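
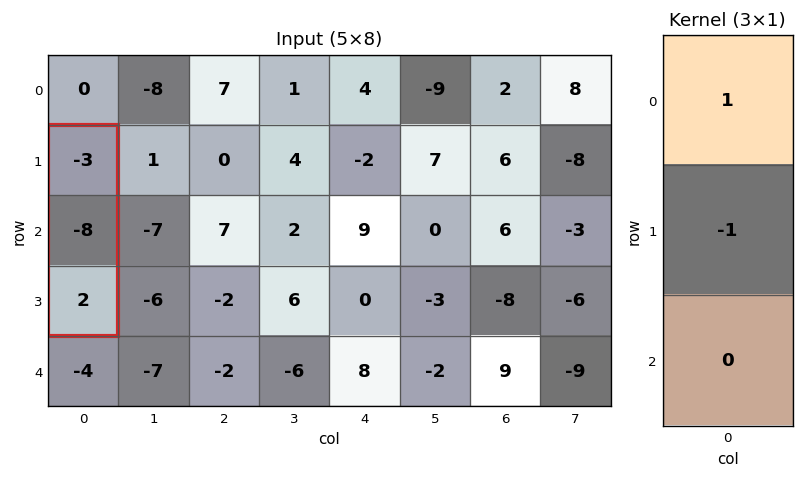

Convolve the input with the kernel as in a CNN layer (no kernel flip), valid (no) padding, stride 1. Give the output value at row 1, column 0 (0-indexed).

5

The receptive field on the input at this output position is [-3 / -8 / 2]. Elementwise product with the kernel and sum: -3·1 + -8·-1.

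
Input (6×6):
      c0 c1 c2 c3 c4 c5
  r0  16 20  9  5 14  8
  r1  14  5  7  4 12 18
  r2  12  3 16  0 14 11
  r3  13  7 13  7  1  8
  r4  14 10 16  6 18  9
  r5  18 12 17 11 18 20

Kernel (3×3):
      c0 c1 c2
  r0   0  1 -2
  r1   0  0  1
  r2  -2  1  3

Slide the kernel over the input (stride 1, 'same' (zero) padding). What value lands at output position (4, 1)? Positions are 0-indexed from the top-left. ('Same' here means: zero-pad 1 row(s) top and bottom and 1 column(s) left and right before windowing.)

24

The receptive field on the zero-padded input at this output position is [13 7 13 / 14 10 16 / 18 12 17]. Elementwise product with the kernel and sum: 7·1 + 13·-2 + 16·1 + 18·-2 + 12·1 + 17·3.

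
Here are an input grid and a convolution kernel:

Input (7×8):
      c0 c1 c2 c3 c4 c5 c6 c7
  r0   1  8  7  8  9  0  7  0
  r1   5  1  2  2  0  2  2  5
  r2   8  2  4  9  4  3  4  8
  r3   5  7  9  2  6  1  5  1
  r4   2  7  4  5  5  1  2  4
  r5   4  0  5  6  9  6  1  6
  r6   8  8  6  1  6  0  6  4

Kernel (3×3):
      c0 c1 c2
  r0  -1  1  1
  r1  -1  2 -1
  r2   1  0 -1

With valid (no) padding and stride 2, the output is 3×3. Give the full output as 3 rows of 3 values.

13 12 0
-4 -3 -3
2 4 0

Output[0,0]: The receptive field on the input at this output position is [1 8 7 / 5 1 2 / 8 2 4]. Elementwise product with the kernel and sum: 1·-1 + 8·1 + 7·1 + 5·-1 + 1·2 + 2·-1 + 8·1 + 4·-1.
Output[0,1]: The receptive field on the input at this output position is [7 8 9 / 2 2 0 / 4 9 4]. Elementwise product with the kernel and sum: 7·-1 + 8·1 + 9·1 + 2·-1 + 2·2 + 0·-1 + 4·1 + 4·-1.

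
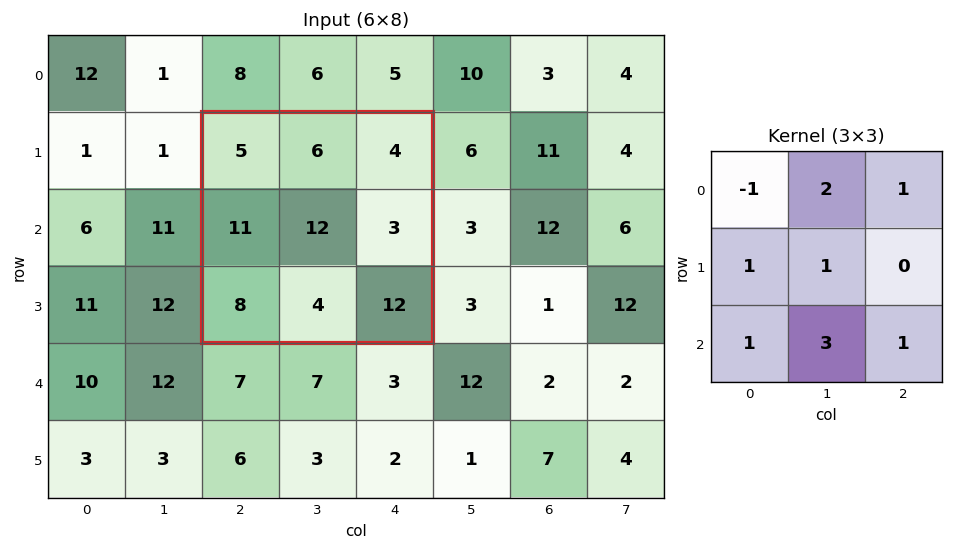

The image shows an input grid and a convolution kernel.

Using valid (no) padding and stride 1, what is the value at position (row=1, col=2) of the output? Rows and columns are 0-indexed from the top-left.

66

The receptive field on the input at this output position is [5 6 4 / 11 12 3 / 8 4 12]. Elementwise product with the kernel and sum: 5·-1 + 6·2 + 4·1 + 11·1 + 12·1 + 8·1 + 4·3 + 12·1.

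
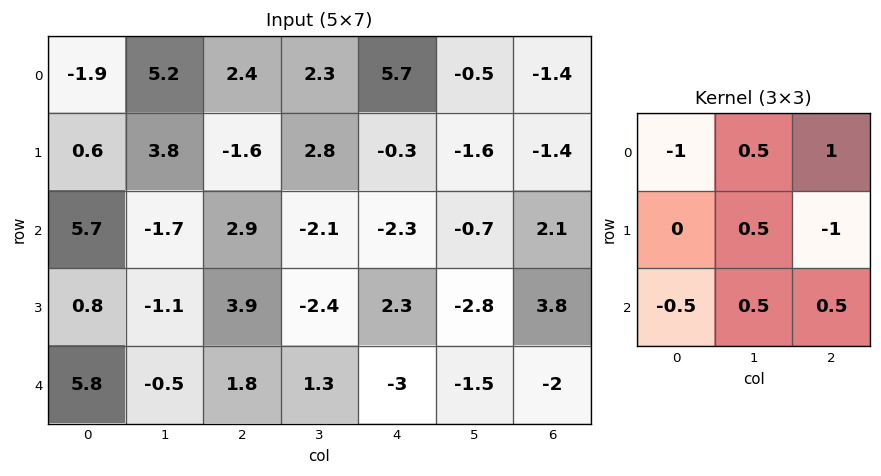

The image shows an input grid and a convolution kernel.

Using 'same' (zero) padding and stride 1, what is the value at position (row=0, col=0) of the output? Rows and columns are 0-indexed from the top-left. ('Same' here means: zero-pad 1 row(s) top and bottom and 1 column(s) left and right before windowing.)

The receptive field on the zero-padded input at this output position is [0 0 0 / 0 -1.9 5.2 / 0 0.6 3.8]. Elementwise product with the kernel and sum: 0·-1 + 0·0.5 + 0·1 + -1.9·0.5 + 5.2·-1 + 0·-0.5 + 0.6·0.5 + 3.8·0.5.

-3.95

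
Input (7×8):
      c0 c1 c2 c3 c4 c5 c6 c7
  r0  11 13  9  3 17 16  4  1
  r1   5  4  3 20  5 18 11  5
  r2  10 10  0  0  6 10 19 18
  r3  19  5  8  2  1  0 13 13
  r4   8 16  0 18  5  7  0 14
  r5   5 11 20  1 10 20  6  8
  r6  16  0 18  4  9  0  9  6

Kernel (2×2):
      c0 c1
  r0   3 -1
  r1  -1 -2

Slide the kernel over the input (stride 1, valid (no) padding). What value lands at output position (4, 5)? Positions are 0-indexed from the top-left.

The receptive field on the input at this output position is [7 0 / 20 6]. Elementwise product with the kernel and sum: 7·3 + 0·-1 + 20·-1 + 6·-2.

-11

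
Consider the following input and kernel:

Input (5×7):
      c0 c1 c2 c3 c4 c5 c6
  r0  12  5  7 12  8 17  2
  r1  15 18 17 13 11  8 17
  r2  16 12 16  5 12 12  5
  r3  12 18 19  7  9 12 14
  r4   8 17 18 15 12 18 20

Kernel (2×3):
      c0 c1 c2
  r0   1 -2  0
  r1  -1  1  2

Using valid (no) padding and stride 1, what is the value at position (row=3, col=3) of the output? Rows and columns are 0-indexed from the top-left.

22

The receptive field on the input at this output position is [7 9 12 / 15 12 18]. Elementwise product with the kernel and sum: 7·1 + 9·-2 + 15·-1 + 12·1 + 18·2.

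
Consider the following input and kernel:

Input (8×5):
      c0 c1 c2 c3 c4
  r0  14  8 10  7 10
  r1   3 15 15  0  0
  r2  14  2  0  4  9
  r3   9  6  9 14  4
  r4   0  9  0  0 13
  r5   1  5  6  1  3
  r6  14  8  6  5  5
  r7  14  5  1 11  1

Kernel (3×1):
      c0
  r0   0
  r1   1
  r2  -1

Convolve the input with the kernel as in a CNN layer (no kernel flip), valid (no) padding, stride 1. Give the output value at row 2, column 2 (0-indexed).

The receptive field on the input at this output position is [0 / 9 / 0]. Elementwise product with the kernel and sum: 9·1 + 0·-1.

9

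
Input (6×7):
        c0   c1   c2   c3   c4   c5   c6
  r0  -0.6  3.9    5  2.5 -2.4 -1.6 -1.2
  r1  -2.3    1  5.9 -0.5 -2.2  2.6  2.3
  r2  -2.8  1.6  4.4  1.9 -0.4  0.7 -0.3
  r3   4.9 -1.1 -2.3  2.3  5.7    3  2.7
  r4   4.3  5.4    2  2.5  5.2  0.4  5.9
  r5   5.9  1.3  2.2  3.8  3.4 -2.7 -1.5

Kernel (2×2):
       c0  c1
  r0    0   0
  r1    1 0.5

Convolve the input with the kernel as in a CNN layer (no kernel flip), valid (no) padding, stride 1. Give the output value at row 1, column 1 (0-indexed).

3.8

The receptive field on the input at this output position is [1 5.9 / 1.6 4.4]. Elementwise product with the kernel and sum: 1.6·1 + 4.4·0.5.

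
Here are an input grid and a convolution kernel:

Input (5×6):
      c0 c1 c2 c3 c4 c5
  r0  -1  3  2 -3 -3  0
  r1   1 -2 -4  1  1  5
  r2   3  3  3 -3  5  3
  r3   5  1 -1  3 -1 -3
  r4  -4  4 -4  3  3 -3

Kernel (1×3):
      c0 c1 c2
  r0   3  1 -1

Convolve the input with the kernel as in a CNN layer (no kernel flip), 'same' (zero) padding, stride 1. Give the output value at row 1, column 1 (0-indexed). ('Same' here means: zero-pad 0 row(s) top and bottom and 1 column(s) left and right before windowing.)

5

The receptive field on the zero-padded input at this output position is [1 -2 -4]. Elementwise product with the kernel and sum: 1·3 + -2·1 + -4·-1.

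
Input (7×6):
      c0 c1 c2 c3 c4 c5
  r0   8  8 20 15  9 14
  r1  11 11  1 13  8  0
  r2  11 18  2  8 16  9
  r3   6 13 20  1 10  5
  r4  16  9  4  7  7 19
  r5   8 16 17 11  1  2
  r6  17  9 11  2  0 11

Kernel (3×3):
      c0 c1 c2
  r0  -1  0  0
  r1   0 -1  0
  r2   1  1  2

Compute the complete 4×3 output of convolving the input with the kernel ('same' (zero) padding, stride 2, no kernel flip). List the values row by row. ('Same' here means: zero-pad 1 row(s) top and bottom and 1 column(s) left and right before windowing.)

Output[0,0]: The receptive field on the zero-padded input at this output position is [0 0 0 / 0 8 8 / 0 11 11]. Elementwise product with the kernel and sum: 0·-1 + 8·-1 + 0·1 + 11·1 + 11·2.

25 18 12
21 22 -8
24 38 8
-17 -27 -11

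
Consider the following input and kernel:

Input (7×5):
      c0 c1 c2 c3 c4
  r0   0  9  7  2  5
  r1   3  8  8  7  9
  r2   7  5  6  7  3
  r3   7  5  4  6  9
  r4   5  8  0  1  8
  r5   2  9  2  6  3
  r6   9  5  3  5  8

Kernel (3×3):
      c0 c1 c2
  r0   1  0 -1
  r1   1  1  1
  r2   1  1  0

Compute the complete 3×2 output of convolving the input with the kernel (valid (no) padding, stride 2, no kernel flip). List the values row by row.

Output[0,0]: The receptive field on the input at this output position is [0 9 7 / 3 8 8 / 7 5 6]. Elementwise product with the kernel and sum: 0·1 + 7·-1 + 3·1 + 8·1 + 8·1 + 7·1 + 5·1.

24 39
30 23
32 11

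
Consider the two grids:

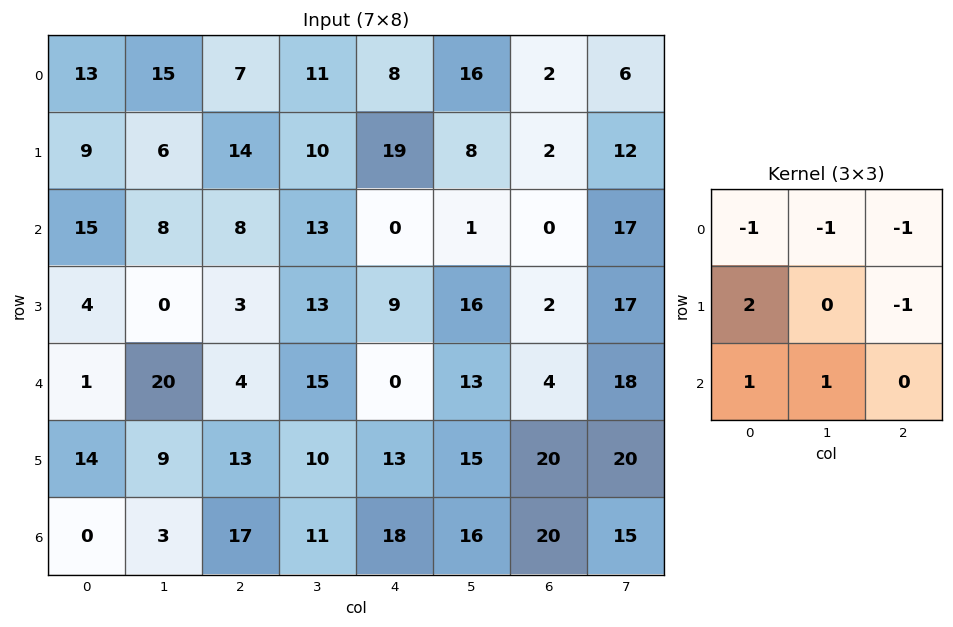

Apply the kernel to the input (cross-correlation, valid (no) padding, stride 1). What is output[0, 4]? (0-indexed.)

The receptive field on the input at this output position is [8 16 2 / 19 8 2 / 0 1 0]. Elementwise product with the kernel and sum: 8·-1 + 16·-1 + 2·-1 + 19·2 + 2·-1 + 0·1 + 1·1.

11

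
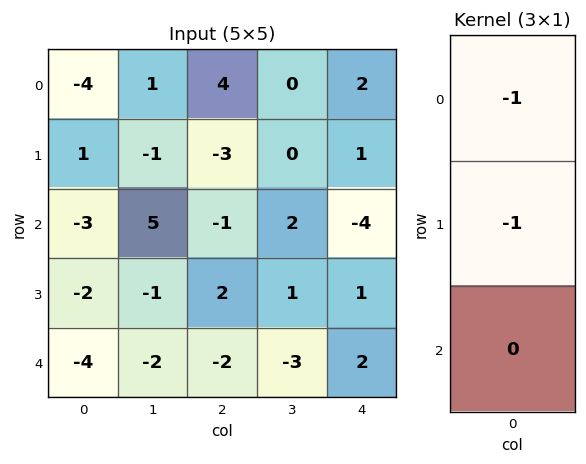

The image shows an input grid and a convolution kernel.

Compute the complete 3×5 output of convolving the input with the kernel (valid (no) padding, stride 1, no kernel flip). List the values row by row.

3 0 -1 0 -3
2 -4 4 -2 3
5 -4 -1 -3 3

Output[0,0]: The receptive field on the input at this output position is [-4 / 1 / -3]. Elementwise product with the kernel and sum: -4·-1 + 1·-1.
Output[0,1]: The receptive field on the input at this output position is [1 / -1 / 5]. Elementwise product with the kernel and sum: 1·-1 + -1·-1.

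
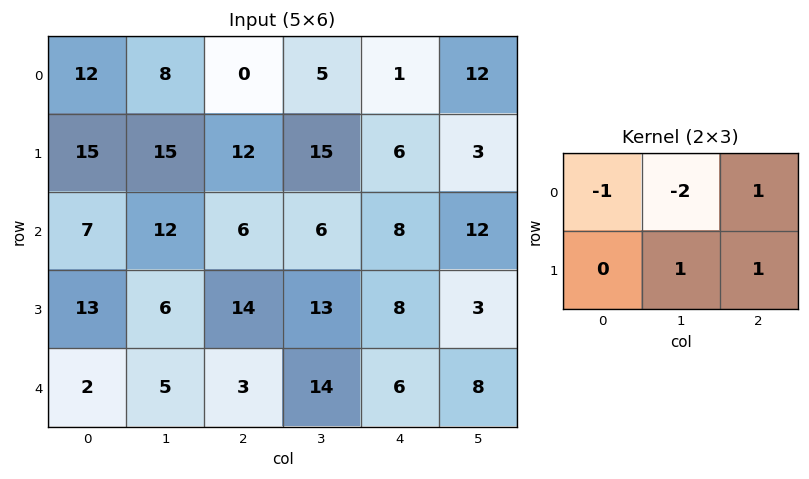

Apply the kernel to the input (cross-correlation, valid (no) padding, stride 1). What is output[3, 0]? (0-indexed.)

-3

The receptive field on the input at this output position is [13 6 14 / 2 5 3]. Elementwise product with the kernel and sum: 13·-1 + 6·-2 + 14·1 + 5·1 + 3·1.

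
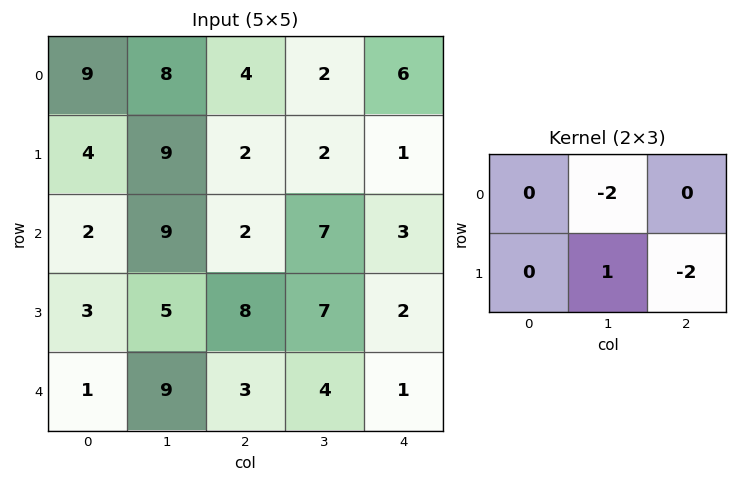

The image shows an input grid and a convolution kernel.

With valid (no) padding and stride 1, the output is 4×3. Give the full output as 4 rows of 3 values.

Output[0,0]: The receptive field on the input at this output position is [9 8 4 / 4 9 2]. Elementwise product with the kernel and sum: 8·-2 + 9·1 + 2·-2.
Output[0,1]: The receptive field on the input at this output position is [8 4 2 / 9 2 2]. Elementwise product with the kernel and sum: 4·-2 + 2·1 + 2·-2.

-11 -10 -4
-13 -16 -3
-29 -10 -11
-7 -21 -12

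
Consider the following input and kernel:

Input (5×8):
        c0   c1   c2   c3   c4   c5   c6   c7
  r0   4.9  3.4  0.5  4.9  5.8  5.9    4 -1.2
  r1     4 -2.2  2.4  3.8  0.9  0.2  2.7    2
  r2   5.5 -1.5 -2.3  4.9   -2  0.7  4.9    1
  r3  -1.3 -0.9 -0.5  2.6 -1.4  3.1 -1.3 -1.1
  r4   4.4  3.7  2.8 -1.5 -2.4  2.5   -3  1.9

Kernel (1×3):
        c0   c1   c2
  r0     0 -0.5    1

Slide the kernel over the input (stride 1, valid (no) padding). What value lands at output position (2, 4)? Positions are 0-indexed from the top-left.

The receptive field on the input at this output position is [-2 0.7 4.9]. Elementwise product with the kernel and sum: 0.7·-0.5 + 4.9·1.

4.55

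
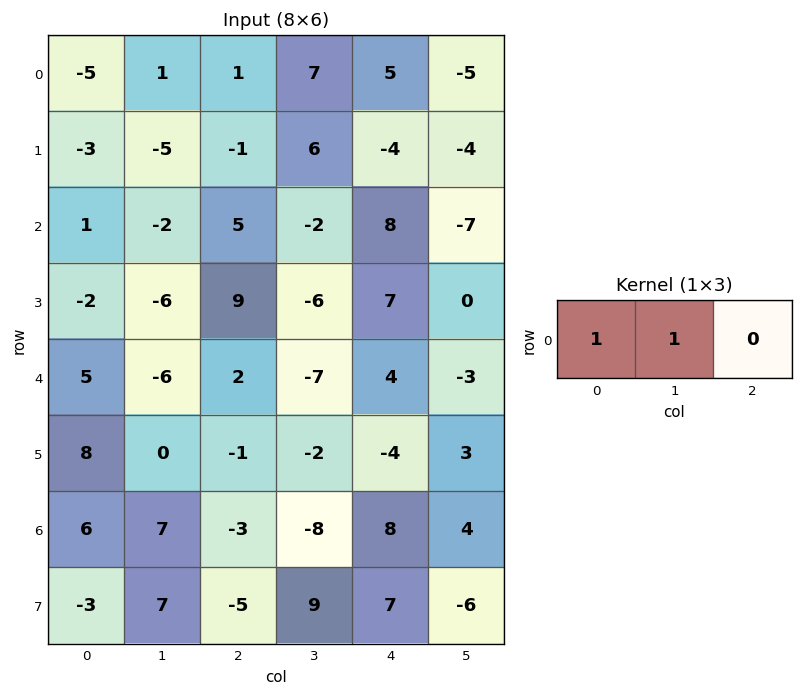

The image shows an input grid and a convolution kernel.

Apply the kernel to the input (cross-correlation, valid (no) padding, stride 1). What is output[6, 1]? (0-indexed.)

4

The receptive field on the input at this output position is [7 -3 -8]. Elementwise product with the kernel and sum: 7·1 + -3·1.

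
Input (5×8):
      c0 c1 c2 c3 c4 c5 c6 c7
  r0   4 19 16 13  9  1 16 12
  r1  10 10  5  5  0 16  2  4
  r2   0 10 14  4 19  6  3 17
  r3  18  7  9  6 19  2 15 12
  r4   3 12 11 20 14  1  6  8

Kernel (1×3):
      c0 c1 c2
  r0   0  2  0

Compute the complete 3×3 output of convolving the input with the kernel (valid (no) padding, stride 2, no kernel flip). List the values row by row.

38 26 2
20 8 12
24 40 2

Output[0,0]: The receptive field on the input at this output position is [4 19 16]. Elementwise product with the kernel and sum: 19·2.
Output[0,1]: The receptive field on the input at this output position is [16 13 9]. Elementwise product with the kernel and sum: 13·2.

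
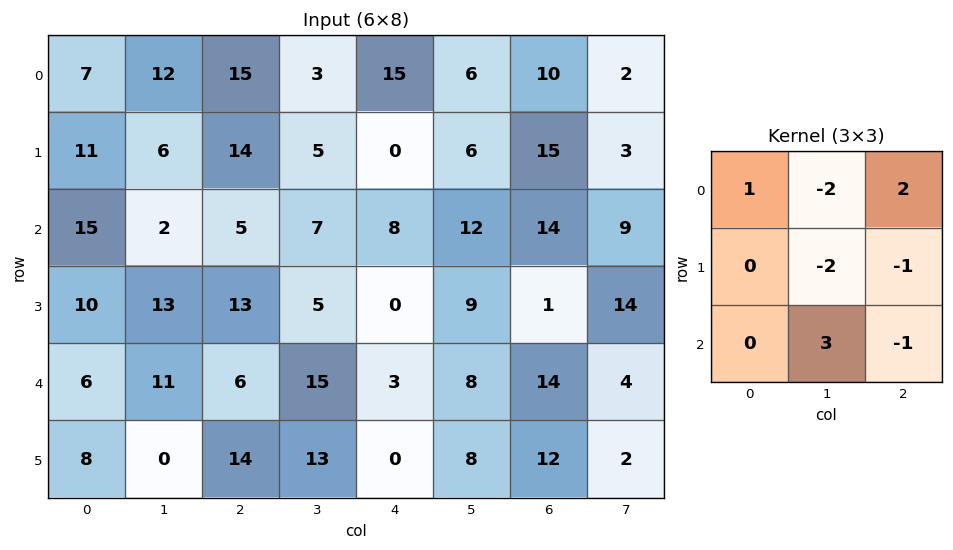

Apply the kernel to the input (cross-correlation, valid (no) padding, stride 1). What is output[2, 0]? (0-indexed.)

The receptive field on the input at this output position is [15 2 5 / 10 13 13 / 6 11 6]. Elementwise product with the kernel and sum: 15·1 + 2·-2 + 5·2 + 13·-2 + 13·-1 + 11·3 + 6·-1.

9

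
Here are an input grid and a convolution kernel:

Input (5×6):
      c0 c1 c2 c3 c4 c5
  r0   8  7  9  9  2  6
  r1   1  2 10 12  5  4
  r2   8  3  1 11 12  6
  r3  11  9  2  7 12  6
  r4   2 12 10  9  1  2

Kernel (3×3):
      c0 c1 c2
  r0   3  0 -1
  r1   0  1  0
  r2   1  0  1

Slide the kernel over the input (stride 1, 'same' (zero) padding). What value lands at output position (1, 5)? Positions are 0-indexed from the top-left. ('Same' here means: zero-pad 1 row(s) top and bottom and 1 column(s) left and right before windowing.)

22

The receptive field on the zero-padded input at this output position is [2 6 0 / 5 4 0 / 12 6 0]. Elementwise product with the kernel and sum: 2·3 + 0·-1 + 4·1 + 12·1 + 0·1.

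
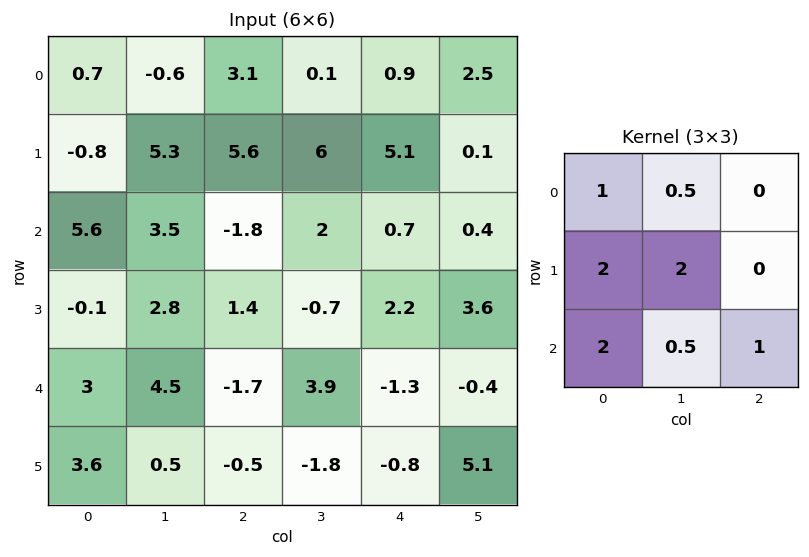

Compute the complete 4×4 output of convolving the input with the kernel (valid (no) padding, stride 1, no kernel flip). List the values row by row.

Output[0,0]: The receptive field on the input at this output position is [0.7 -0.6 3.1 / -0.8 5.3 5.6 / 5.6 3.5 -1.8]. Elementwise product with the kernel and sum: 0.7·1 + -0.6·0.5 + -0.8·2 + 5.3·2 + 5.6·2 + 3.5·0.5 + -1.8·1.
Output[0,1]: The receptive field on the input at this output position is [-0.6 3.1 0.1 / 5.3 5.6 6 / 3.5 -1.8 2]. Elementwise product with the kernel and sum: -0.6·1 + 3.1·0.5 + 5.3·2 + 5.6·2 + 3.5·2 + -1.8·0.5 + 2·1.

20.55 30.85 24.45 27.5
22.65 17.1 13.65 17.25
19.3 23.05 -2.15 12.1
23.25 8.05 2.75 6.7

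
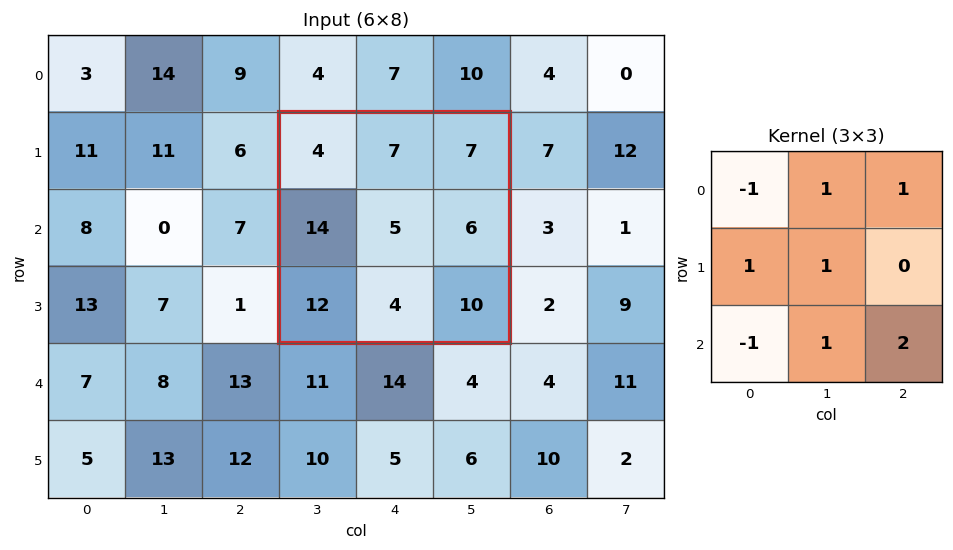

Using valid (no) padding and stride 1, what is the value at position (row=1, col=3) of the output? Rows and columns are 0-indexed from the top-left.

The receptive field on the input at this output position is [4 7 7 / 14 5 6 / 12 4 10]. Elementwise product with the kernel and sum: 4·-1 + 7·1 + 7·1 + 14·1 + 5·1 + 12·-1 + 4·1 + 10·2.

41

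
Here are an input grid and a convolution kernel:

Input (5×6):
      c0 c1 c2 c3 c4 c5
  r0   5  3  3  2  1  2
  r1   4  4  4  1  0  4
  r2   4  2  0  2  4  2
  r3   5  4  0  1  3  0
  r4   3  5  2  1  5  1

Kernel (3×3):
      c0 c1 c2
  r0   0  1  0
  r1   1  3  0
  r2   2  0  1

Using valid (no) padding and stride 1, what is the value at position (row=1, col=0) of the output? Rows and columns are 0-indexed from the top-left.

24

The receptive field on the input at this output position is [4 4 4 / 4 2 0 / 5 4 0]. Elementwise product with the kernel and sum: 4·1 + 4·1 + 2·3 + 5·2 + 0·1.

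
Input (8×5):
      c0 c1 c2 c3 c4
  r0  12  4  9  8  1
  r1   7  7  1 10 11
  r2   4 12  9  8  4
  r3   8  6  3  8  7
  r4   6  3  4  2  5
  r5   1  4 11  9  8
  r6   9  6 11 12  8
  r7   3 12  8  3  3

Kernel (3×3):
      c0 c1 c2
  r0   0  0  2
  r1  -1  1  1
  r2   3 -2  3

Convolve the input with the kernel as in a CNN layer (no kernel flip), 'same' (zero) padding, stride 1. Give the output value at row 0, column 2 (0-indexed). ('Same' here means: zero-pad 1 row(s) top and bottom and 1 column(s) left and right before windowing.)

The receptive field on the zero-padded input at this output position is [0 0 0 / 4 9 8 / 7 1 10]. Elementwise product with the kernel and sum: 0·2 + 4·-1 + 9·1 + 8·1 + 7·3 + 1·-2 + 10·3.

62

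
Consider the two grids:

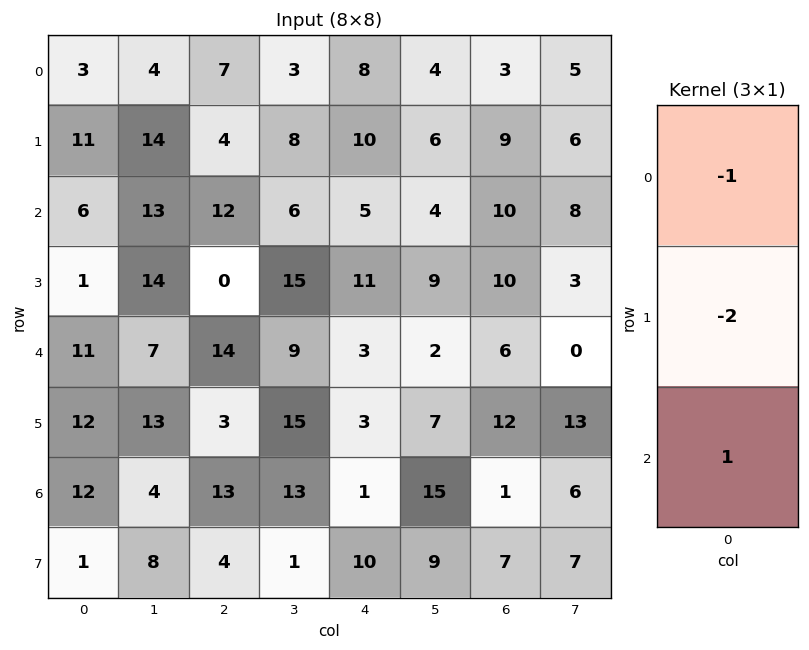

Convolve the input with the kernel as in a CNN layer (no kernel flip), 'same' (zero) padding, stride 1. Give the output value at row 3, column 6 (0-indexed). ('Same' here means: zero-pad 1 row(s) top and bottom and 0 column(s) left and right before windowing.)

The receptive field on the zero-padded input at this output position is [10 / 10 / 6]. Elementwise product with the kernel and sum: 10·-1 + 10·-2 + 6·1.

-24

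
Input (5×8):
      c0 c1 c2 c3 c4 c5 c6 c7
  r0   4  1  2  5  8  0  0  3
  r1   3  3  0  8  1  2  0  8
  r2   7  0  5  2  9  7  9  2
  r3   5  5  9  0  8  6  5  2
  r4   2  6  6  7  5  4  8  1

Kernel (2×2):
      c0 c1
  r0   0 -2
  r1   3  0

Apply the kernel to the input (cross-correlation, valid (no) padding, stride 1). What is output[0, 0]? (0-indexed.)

7

The receptive field on the input at this output position is [4 1 / 3 3]. Elementwise product with the kernel and sum: 1·-2 + 3·3.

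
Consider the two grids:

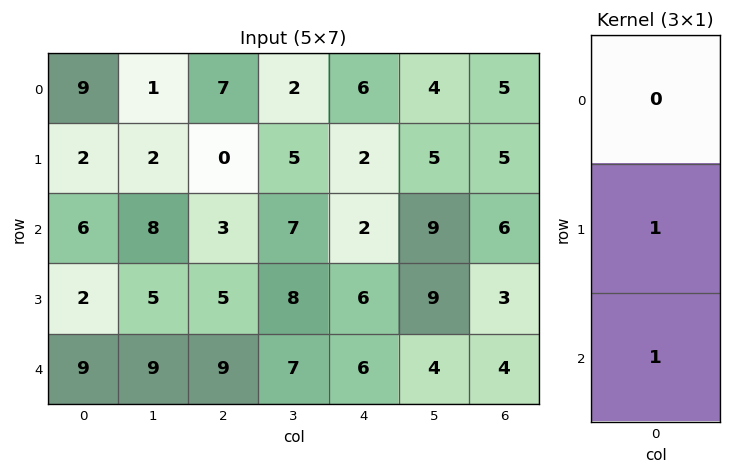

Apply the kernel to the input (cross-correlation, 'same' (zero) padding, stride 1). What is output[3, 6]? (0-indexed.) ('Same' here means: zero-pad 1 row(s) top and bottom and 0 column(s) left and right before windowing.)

7

The receptive field on the zero-padded input at this output position is [6 / 3 / 4]. Elementwise product with the kernel and sum: 3·1 + 4·1.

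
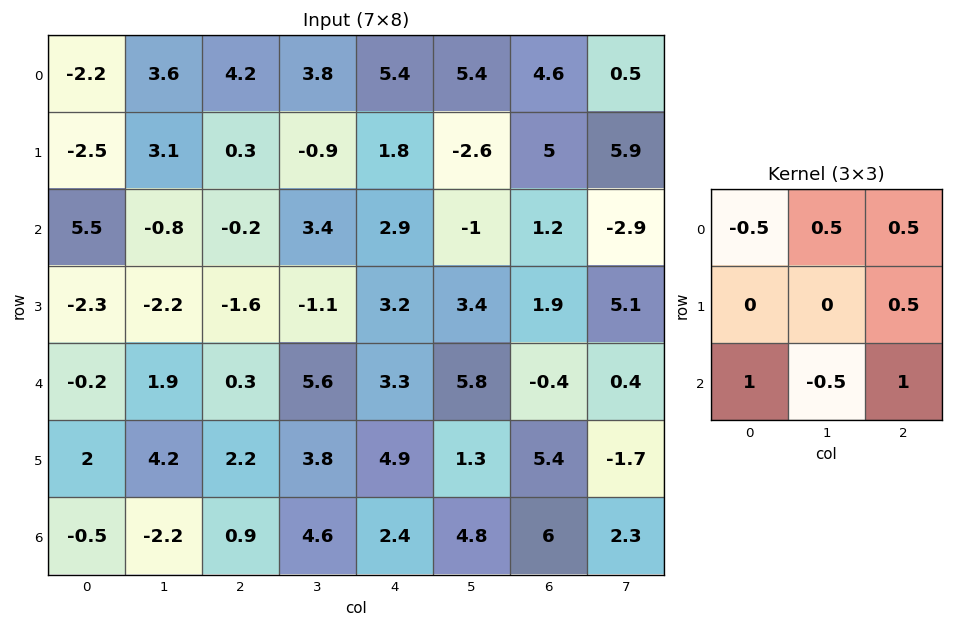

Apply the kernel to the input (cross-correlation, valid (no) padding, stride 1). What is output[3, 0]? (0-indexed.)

The receptive field on the input at this output position is [-2.3 -2.2 -1.6 / -0.2 1.9 0.3 / 2 4.2 2.2]. Elementwise product with the kernel and sum: -2.3·-0.5 + -2.2·0.5 + -1.6·0.5 + 0.3·0.5 + 2·1 + 4.2·-0.5 + 2.2·1.

1.5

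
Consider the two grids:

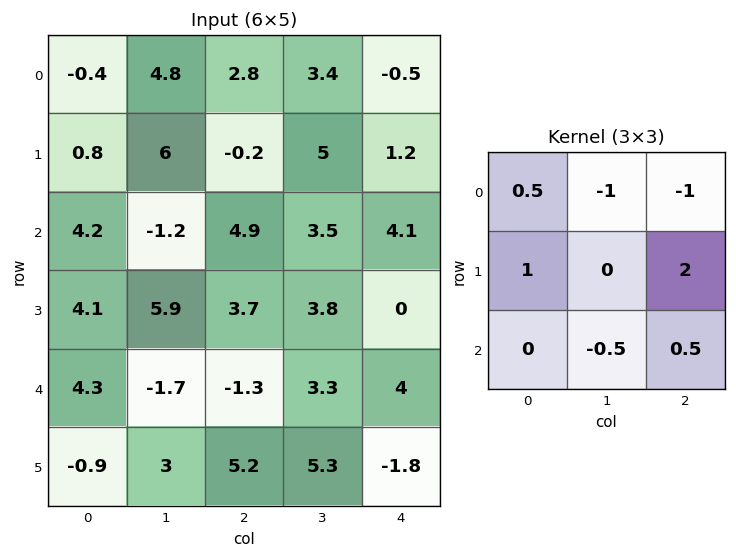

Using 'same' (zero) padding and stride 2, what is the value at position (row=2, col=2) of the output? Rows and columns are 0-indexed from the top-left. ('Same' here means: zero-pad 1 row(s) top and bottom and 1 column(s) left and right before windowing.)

6.1

The receptive field on the zero-padded input at this output position is [3.8 0 0 / 3.3 4 0 / 5.3 -1.8 0]. Elementwise product with the kernel and sum: 3.8·0.5 + 0·-1 + 0·-1 + 3.3·1 + 0·2 + -1.8·-0.5 + 0·0.5.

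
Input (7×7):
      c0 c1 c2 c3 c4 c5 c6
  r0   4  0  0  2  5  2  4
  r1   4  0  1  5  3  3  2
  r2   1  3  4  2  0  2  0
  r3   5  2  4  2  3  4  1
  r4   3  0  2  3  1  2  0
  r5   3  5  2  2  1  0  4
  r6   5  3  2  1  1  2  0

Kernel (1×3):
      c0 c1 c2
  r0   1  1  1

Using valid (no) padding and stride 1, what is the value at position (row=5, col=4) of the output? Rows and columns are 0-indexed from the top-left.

The receptive field on the input at this output position is [1 0 4]. Elementwise product with the kernel and sum: 1·1 + 0·1 + 4·1.

5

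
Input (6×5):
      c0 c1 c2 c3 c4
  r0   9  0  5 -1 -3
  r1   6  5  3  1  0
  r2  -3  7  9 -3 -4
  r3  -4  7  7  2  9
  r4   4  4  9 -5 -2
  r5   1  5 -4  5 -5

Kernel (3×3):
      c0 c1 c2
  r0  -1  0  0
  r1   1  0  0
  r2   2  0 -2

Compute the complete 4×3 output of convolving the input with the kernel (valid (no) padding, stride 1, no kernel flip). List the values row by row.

Output[0,0]: The receptive field on the input at this output position is [9 0 5 / 6 5 3 / -3 7 9]. Elementwise product with the kernel and sum: 9·-1 + 6·1 + -3·2 + 9·-2.
Output[0,1]: The receptive field on the input at this output position is [0 5 -1 / 5 3 1 / 7 9 -3]. Elementwise product with the kernel and sum: 0·-1 + 5·1 + 7·2 + -3·-2.

-27 25 24
-31 12 2
-11 18 20
18 -3 4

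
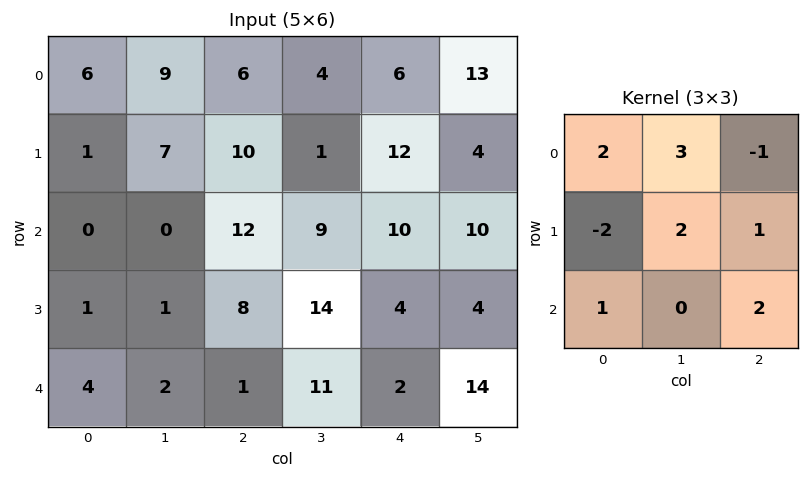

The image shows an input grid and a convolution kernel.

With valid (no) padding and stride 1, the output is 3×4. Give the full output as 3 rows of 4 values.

Output[0,0]: The receptive field on the input at this output position is [6 9 6 / 1 7 10 / 0 0 12]. Elementwise product with the kernel and sum: 6·2 + 9·3 + 6·-1 + 1·-2 + 7·2 + 10·1 + 0·1 + 12·2.

79 57 44 68
42 105 31 68
2 79 62 61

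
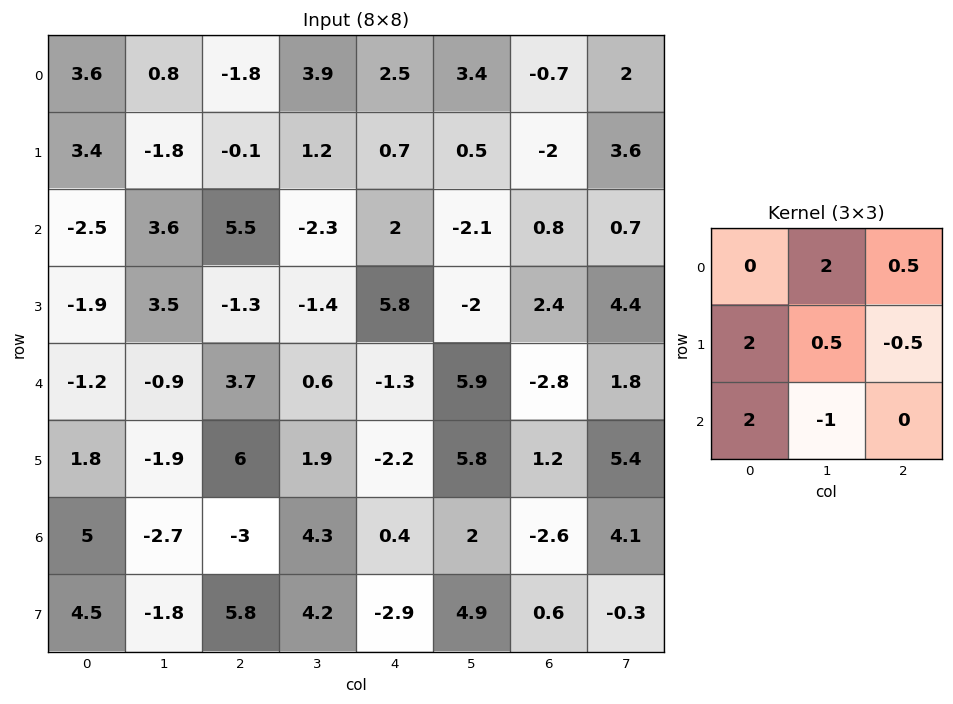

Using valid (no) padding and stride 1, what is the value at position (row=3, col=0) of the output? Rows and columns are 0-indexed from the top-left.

7.15

The receptive field on the input at this output position is [-1.9 3.5 -1.3 / -1.2 -0.9 3.7 / 1.8 -1.9 6]. Elementwise product with the kernel and sum: 3.5·2 + -1.3·0.5 + -1.2·2 + -0.9·0.5 + 3.7·-0.5 + 1.8·2 + -1.9·-1.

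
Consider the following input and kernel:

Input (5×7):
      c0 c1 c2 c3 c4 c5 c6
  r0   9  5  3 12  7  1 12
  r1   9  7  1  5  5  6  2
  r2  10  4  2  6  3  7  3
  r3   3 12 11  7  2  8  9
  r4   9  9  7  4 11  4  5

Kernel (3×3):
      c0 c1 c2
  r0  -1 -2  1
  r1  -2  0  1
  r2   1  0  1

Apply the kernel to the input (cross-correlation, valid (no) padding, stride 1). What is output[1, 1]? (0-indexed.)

13

The receptive field on the input at this output position is [7 1 5 / 4 2 6 / 12 11 7]. Elementwise product with the kernel and sum: 7·-1 + 1·-2 + 5·1 + 4·-2 + 6·1 + 12·1 + 7·1.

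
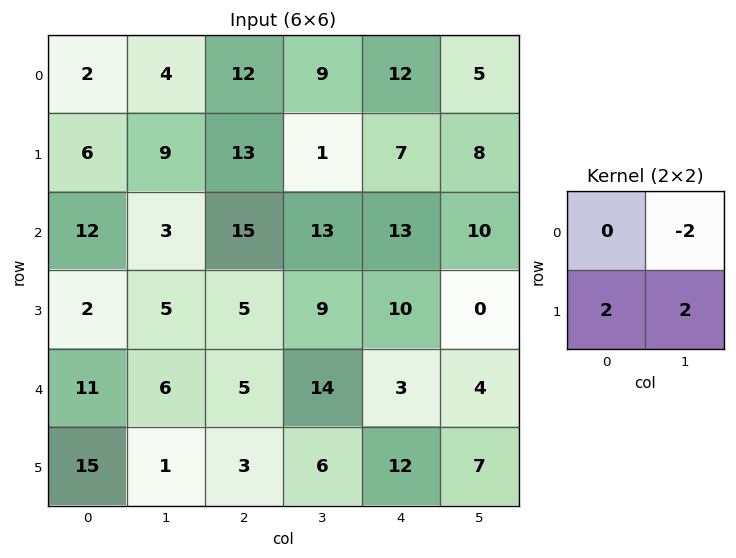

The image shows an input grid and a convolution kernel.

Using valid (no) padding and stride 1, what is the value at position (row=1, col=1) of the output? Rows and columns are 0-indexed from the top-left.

The receptive field on the input at this output position is [9 13 / 3 15]. Elementwise product with the kernel and sum: 13·-2 + 3·2 + 15·2.

10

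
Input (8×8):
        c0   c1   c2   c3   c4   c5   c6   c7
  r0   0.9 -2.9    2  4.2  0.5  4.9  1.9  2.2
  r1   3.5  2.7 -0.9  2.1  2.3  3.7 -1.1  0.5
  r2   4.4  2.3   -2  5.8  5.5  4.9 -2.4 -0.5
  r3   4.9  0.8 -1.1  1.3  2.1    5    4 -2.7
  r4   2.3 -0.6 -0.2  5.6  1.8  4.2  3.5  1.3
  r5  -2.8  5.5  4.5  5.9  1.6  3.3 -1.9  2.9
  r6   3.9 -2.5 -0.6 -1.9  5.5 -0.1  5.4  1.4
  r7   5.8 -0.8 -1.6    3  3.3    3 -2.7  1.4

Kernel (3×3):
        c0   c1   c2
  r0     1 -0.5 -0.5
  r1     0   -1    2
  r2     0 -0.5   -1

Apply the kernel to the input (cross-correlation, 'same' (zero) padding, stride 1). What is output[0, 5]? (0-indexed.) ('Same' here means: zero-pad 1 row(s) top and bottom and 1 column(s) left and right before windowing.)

-1.85

The receptive field on the zero-padded input at this output position is [0 0 0 / 0.5 4.9 1.9 / 2.3 3.7 -1.1]. Elementwise product with the kernel and sum: 0·1 + 0·-0.5 + 0·-0.5 + 4.9·-1 + 1.9·2 + 3.7·-0.5 + -1.1·-1.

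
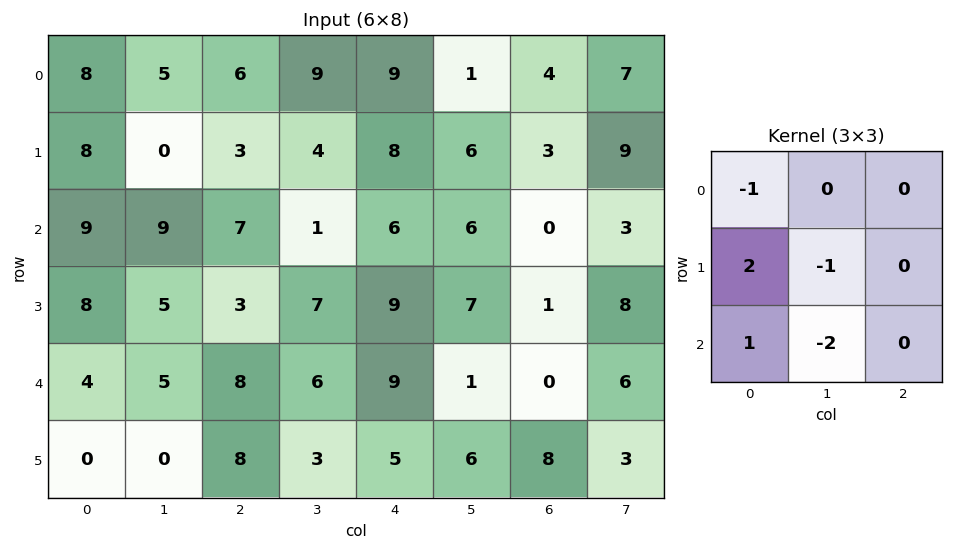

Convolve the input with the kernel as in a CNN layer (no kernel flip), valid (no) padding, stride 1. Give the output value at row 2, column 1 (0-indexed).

The receptive field on the input at this output position is [9 7 1 / 5 3 7 / 5 8 6]. Elementwise product with the kernel and sum: 9·-1 + 5·2 + 3·-1 + 5·1 + 8·-2.

-13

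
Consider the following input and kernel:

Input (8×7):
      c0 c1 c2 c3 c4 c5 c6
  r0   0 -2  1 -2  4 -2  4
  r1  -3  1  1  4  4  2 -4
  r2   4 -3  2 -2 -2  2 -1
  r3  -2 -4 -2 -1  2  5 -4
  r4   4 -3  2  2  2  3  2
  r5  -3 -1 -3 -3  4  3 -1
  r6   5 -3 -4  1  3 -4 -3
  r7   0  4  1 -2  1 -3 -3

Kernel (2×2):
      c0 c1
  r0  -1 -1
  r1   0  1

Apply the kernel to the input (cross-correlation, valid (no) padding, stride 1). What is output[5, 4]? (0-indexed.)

-11

The receptive field on the input at this output position is [4 3 / 3 -4]. Elementwise product with the kernel and sum: 4·-1 + 3·-1 + -4·1.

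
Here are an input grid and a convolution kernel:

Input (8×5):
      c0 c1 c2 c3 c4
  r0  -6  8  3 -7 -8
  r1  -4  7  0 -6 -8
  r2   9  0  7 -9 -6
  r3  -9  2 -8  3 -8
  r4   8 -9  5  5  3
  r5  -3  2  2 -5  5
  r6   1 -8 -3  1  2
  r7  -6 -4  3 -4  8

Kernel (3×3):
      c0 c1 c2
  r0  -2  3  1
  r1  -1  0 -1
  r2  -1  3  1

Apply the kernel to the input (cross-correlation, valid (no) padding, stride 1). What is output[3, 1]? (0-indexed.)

-22

The receptive field on the input at this output position is [2 -8 3 / -9 5 5 / 2 2 -5]. Elementwise product with the kernel and sum: 2·-2 + -8·3 + 3·1 + -9·-1 + 5·-1 + 2·-1 + 2·3 + -5·1.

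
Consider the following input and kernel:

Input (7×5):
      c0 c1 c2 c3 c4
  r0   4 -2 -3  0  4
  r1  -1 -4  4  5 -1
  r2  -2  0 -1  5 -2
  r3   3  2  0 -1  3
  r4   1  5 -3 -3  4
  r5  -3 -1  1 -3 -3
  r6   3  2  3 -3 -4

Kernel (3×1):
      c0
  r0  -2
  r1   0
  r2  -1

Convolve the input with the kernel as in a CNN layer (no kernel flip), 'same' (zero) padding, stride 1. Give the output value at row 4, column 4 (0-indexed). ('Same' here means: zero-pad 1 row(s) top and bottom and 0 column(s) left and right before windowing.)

-3

The receptive field on the zero-padded input at this output position is [3 / 4 / -3]. Elementwise product with the kernel and sum: 3·-2 + -3·-1.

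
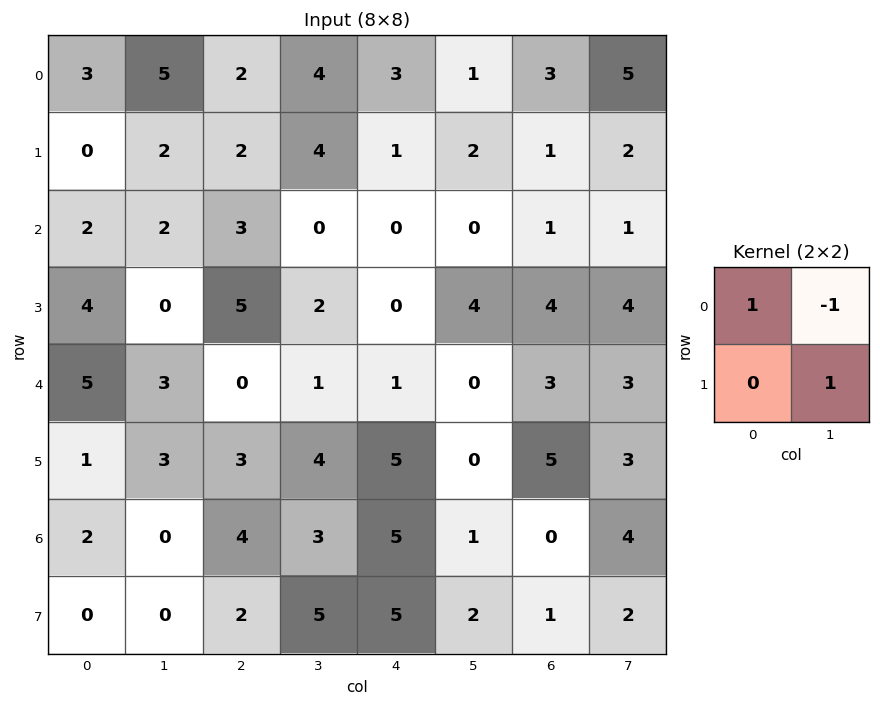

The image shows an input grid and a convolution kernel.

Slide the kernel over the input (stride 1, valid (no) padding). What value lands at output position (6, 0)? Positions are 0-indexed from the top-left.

The receptive field on the input at this output position is [2 0 / 0 0]. Elementwise product with the kernel and sum: 2·1 + 0·-1 + 0·1.

2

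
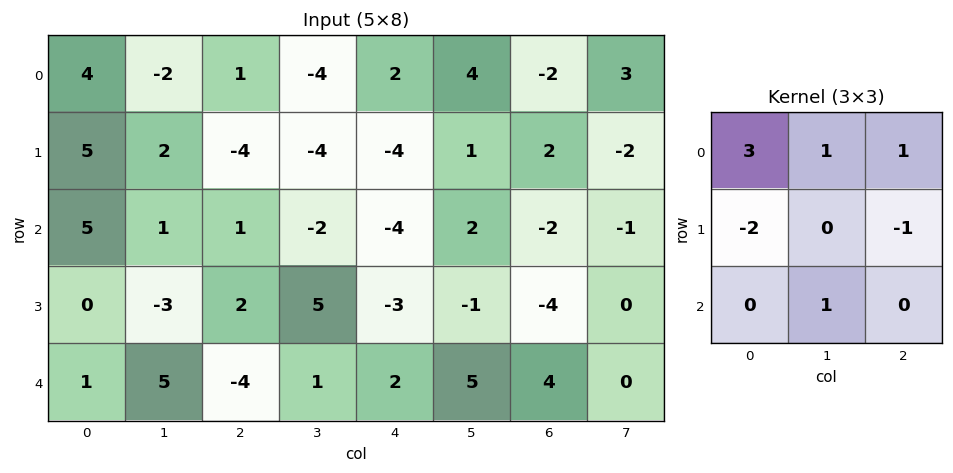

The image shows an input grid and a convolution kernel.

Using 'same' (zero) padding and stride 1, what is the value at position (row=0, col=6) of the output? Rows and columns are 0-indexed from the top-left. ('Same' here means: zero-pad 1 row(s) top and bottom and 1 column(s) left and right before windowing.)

The receptive field on the zero-padded input at this output position is [0 0 0 / 4 -2 3 / 1 2 -2]. Elementwise product with the kernel and sum: 0·3 + 0·1 + 0·1 + 4·-2 + 3·-1 + 2·1.

-9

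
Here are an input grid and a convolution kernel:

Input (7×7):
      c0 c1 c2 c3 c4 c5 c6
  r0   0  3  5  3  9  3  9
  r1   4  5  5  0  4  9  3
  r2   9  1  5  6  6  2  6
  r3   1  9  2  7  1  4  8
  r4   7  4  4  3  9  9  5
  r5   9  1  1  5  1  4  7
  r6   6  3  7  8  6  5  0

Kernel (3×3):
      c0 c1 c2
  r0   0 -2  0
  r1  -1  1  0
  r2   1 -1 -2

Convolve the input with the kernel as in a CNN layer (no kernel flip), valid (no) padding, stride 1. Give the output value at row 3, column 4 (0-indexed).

-25

The receptive field on the input at this output position is [1 4 8 / 9 9 5 / 1 4 7]. Elementwise product with the kernel and sum: 4·-2 + 9·-1 + 9·1 + 1·1 + 4·-1 + 7·-2.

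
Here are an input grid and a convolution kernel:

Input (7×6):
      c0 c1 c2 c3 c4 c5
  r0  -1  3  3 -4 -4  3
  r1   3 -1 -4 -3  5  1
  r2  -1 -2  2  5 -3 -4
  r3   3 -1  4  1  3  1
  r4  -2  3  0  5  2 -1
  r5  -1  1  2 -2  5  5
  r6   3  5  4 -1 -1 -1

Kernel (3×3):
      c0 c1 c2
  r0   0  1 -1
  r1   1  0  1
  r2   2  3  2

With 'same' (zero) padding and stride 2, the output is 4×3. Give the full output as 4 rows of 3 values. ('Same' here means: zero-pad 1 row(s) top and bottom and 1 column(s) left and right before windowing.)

10 -21 10
9 14 18
6 15 27
3 8 -2

Output[0,0]: The receptive field on the zero-padded input at this output position is [0 0 0 / 0 -1 3 / 0 3 -1]. Elementwise product with the kernel and sum: 0·1 + 0·-1 + 0·1 + 3·1 + 0·2 + 3·3 + -1·2.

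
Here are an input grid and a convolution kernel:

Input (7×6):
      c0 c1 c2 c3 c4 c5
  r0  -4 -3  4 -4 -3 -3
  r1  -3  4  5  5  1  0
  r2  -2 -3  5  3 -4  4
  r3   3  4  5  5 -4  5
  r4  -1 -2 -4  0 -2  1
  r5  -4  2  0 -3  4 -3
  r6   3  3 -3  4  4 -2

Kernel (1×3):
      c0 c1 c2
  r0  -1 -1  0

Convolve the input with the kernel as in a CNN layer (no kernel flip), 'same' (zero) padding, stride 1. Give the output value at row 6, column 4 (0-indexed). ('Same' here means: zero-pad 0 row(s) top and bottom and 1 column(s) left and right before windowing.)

The receptive field on the zero-padded input at this output position is [4 4 -2]. Elementwise product with the kernel and sum: 4·-1 + 4·-1.

-8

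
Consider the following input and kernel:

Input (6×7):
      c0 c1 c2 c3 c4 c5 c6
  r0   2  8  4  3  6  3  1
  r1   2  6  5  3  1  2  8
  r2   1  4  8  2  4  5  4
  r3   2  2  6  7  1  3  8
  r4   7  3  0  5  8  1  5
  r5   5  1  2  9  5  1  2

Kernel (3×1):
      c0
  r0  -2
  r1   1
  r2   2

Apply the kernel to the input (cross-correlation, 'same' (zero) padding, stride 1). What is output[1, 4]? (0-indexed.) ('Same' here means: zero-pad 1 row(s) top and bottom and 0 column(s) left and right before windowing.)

-3

The receptive field on the zero-padded input at this output position is [6 / 1 / 4]. Elementwise product with the kernel and sum: 6·-2 + 1·1 + 4·2.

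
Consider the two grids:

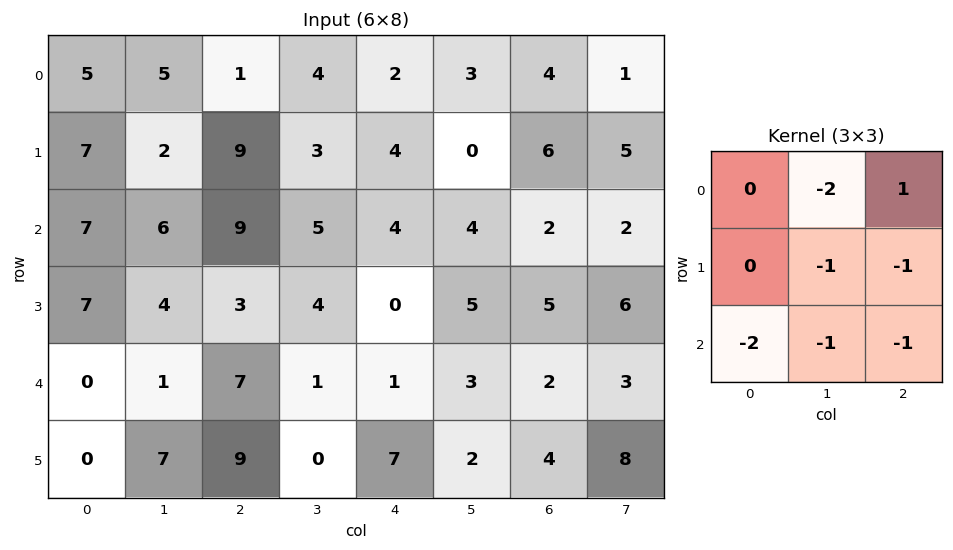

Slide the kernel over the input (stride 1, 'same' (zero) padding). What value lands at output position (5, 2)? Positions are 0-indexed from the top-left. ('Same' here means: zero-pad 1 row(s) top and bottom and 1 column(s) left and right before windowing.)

-22

The receptive field on the zero-padded input at this output position is [1 7 1 / 7 9 0 / 0 0 0]. Elementwise product with the kernel and sum: 7·-2 + 1·1 + 9·-1 + 0·-1 + 0·-2 + 0·-1 + 0·-1.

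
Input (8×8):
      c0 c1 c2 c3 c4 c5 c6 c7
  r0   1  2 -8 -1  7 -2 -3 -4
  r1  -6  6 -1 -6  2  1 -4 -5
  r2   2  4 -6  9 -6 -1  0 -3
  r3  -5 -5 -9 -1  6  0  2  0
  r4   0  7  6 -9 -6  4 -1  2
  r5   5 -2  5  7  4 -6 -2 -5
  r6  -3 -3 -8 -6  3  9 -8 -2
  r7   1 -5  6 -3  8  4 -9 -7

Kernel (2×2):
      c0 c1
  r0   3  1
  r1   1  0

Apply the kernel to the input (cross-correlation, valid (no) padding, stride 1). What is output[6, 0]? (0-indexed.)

The receptive field on the input at this output position is [-3 -3 / 1 -5]. Elementwise product with the kernel and sum: -3·3 + -3·1 + 1·1.

-11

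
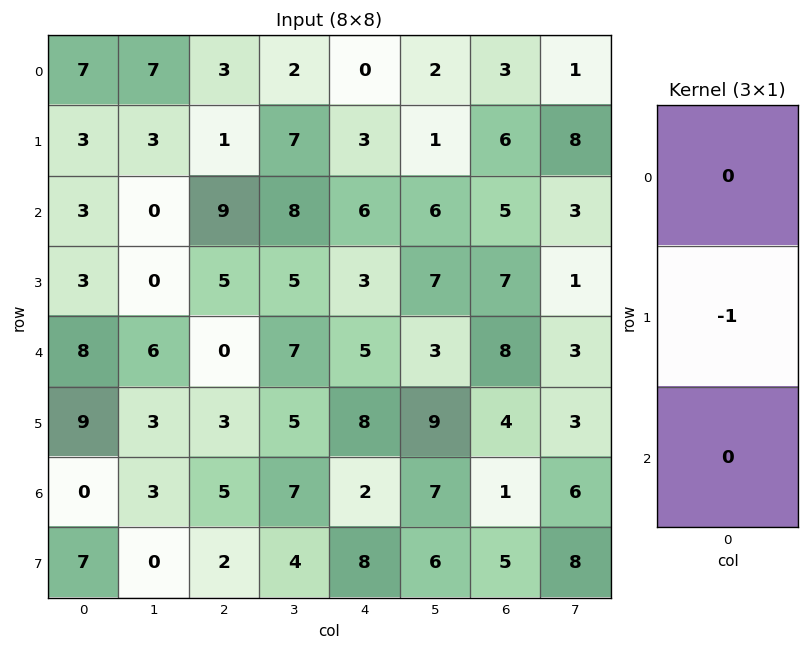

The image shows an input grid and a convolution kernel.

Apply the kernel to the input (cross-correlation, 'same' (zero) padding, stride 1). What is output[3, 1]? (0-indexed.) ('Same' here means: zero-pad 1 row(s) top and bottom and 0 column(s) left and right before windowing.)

The receptive field on the zero-padded input at this output position is [0 / 0 / 6]. Elementwise product with the kernel and sum: 0·-1.

0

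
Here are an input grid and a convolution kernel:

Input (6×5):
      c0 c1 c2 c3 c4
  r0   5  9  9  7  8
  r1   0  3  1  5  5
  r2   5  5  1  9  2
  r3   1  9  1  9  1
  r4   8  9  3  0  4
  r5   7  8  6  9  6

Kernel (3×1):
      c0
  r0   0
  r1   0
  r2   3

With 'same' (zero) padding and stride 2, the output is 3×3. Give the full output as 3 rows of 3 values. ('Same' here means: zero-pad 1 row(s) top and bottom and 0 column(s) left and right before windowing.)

Output[0,0]: The receptive field on the zero-padded input at this output position is [0 / 5 / 0]. Elementwise product with the kernel and sum: 0·3.

0 3 15
3 3 3
21 18 18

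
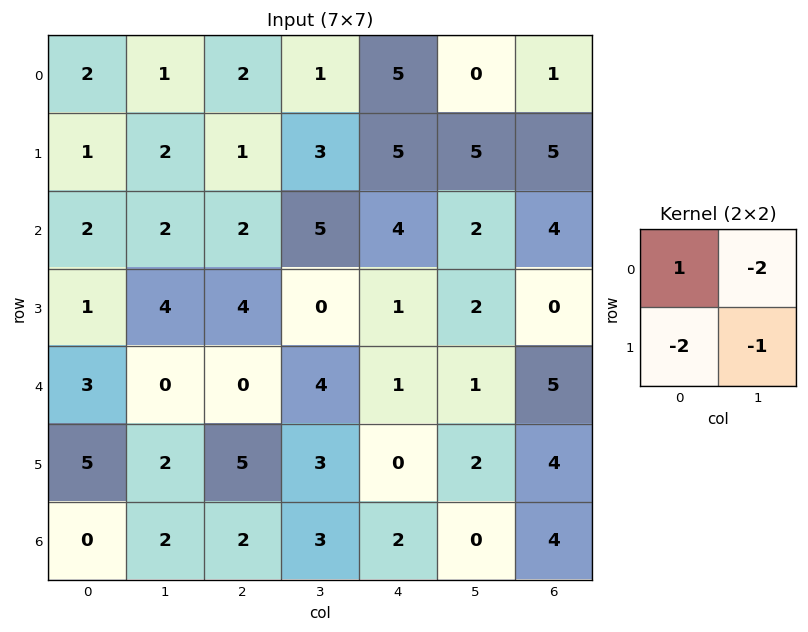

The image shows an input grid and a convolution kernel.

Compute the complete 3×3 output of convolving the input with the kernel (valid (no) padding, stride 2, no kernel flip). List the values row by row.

-4 -5 -10
-8 -16 -4
-9 -21 -3

Output[0,0]: The receptive field on the input at this output position is [2 1 / 1 2]. Elementwise product with the kernel and sum: 2·1 + 1·-2 + 1·-2 + 2·-1.
Output[0,1]: The receptive field on the input at this output position is [2 1 / 1 3]. Elementwise product with the kernel and sum: 2·1 + 1·-2 + 1·-2 + 3·-1.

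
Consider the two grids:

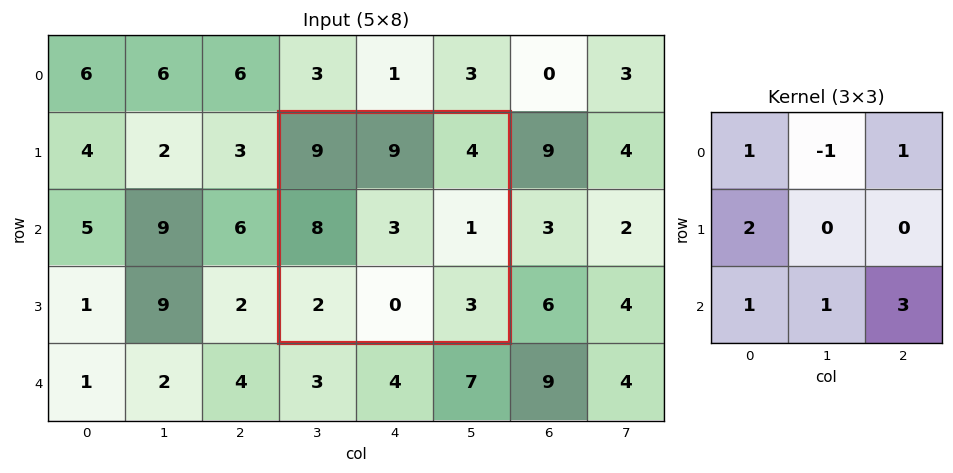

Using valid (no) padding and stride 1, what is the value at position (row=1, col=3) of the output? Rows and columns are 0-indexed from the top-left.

The receptive field on the input at this output position is [9 9 4 / 8 3 1 / 2 0 3]. Elementwise product with the kernel and sum: 9·1 + 9·-1 + 4·1 + 8·2 + 2·1 + 0·1 + 3·3.

31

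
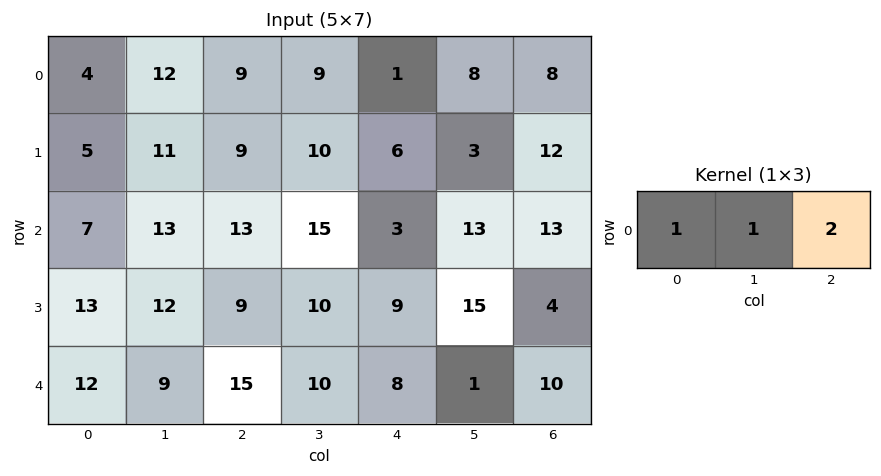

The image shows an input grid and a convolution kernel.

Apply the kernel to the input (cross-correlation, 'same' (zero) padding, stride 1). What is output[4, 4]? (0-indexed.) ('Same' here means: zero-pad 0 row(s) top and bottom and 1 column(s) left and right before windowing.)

20

The receptive field on the zero-padded input at this output position is [10 8 1]. Elementwise product with the kernel and sum: 10·1 + 8·1 + 1·2.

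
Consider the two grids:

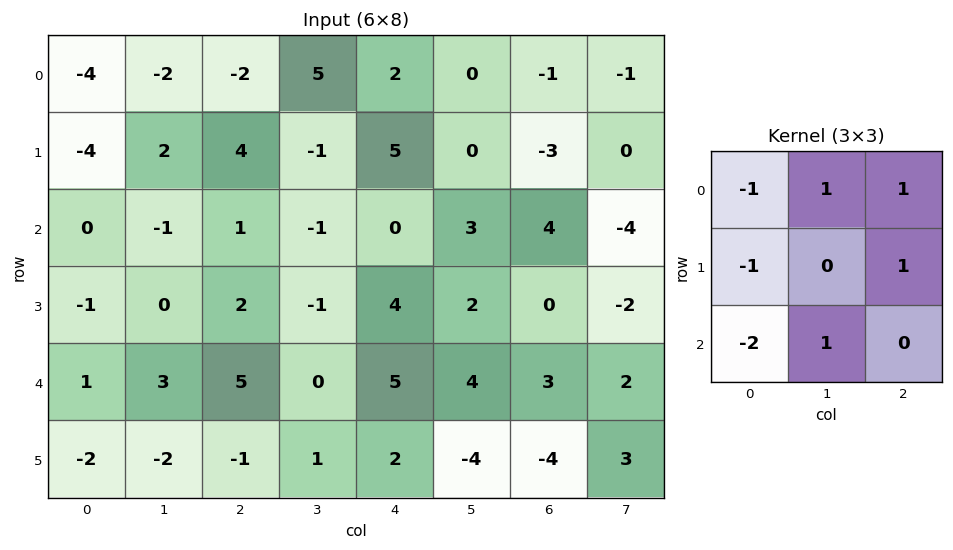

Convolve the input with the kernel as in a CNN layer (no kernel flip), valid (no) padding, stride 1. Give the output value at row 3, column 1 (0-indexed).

1

The receptive field on the input at this output position is [0 2 -1 / 3 5 0 / -2 -1 1]. Elementwise product with the kernel and sum: 0·-1 + 2·1 + -1·1 + 3·-1 + 0·1 + -2·-2 + -1·1.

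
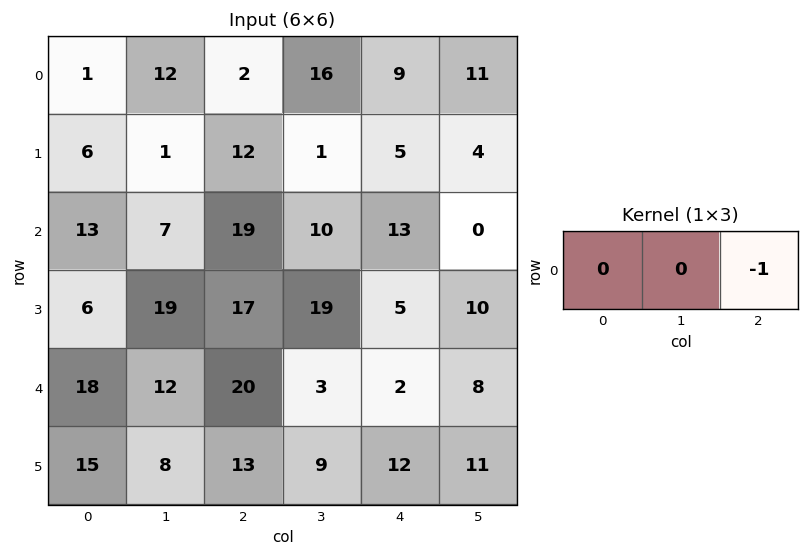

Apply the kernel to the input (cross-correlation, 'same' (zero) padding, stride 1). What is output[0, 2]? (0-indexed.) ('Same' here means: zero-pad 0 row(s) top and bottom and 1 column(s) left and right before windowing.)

The receptive field on the zero-padded input at this output position is [12 2 16]. Elementwise product with the kernel and sum: 16·-1.

-16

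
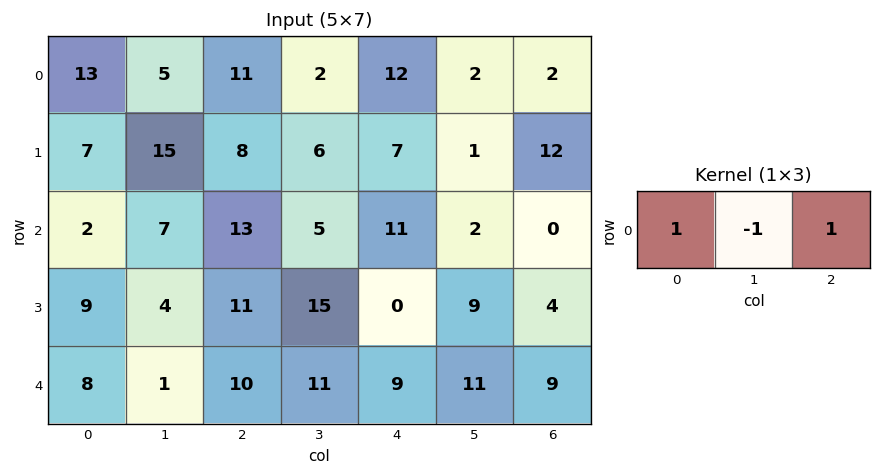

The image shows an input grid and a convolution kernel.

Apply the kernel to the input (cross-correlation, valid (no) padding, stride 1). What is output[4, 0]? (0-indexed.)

The receptive field on the input at this output position is [8 1 10]. Elementwise product with the kernel and sum: 8·1 + 1·-1 + 10·1.

17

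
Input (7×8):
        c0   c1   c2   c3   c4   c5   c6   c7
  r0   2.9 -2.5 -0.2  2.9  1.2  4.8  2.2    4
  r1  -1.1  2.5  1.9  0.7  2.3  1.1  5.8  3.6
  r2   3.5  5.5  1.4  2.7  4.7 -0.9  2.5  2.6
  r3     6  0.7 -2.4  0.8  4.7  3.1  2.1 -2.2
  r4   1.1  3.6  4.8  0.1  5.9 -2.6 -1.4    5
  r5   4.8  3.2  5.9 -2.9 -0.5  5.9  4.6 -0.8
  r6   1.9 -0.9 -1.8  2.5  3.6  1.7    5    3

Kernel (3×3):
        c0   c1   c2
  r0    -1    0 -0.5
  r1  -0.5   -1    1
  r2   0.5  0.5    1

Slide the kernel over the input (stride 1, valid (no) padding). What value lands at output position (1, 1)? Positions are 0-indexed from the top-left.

The receptive field on the input at this output position is [2.5 1.9 0.7 / 5.5 1.4 2.7 / 0.7 -2.4 0.8]. Elementwise product with the kernel and sum: 2.5·-1 + 0.7·-0.5 + 5.5·-0.5 + 1.4·-1 + 2.7·1 + 0.7·0.5 + -2.4·0.5 + 0.8·1.

-4.35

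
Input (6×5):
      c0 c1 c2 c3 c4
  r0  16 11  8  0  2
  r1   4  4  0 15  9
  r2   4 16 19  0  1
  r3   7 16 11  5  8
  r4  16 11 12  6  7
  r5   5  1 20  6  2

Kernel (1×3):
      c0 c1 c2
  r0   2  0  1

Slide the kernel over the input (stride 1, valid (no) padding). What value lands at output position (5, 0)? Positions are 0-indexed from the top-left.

The receptive field on the input at this output position is [5 1 20]. Elementwise product with the kernel and sum: 5·2 + 20·1.

30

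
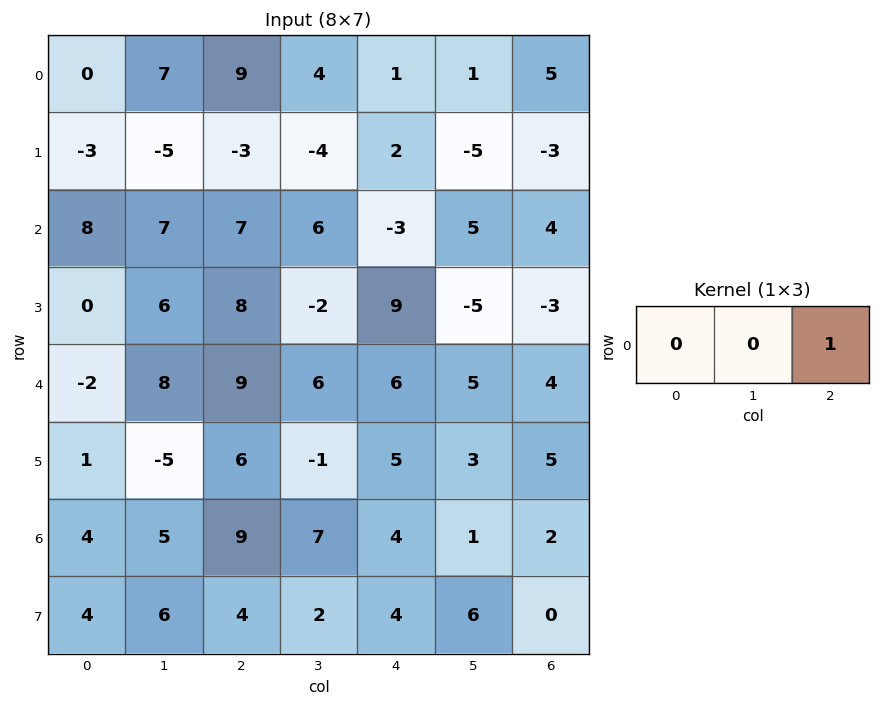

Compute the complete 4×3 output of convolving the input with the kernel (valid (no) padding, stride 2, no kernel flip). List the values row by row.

9 1 5
7 -3 4
9 6 4
9 4 2

Output[0,0]: The receptive field on the input at this output position is [0 7 9]. Elementwise product with the kernel and sum: 9·1.
Output[0,1]: The receptive field on the input at this output position is [9 4 1]. Elementwise product with the kernel and sum: 1·1.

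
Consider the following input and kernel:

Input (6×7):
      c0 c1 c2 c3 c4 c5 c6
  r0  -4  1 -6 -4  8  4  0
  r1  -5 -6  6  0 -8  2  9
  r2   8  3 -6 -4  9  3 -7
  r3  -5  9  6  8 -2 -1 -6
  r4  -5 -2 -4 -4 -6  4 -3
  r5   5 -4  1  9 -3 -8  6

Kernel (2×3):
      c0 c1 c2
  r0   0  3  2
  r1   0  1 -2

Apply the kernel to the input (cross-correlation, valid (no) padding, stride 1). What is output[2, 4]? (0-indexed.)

6

The receptive field on the input at this output position is [9 3 -7 / -2 -1 -6]. Elementwise product with the kernel and sum: 3·3 + -7·2 + -1·1 + -6·-2.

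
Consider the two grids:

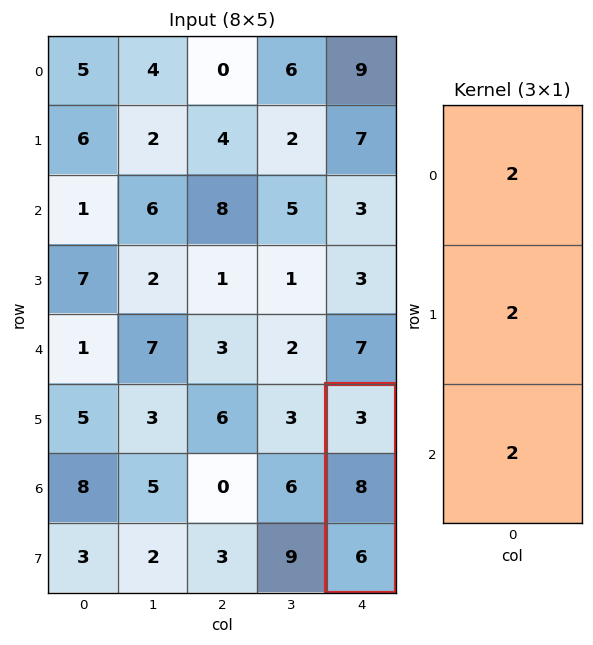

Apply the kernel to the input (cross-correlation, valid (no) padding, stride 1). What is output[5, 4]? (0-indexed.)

The receptive field on the input at this output position is [3 / 8 / 6]. Elementwise product with the kernel and sum: 3·2 + 8·2 + 6·2.

34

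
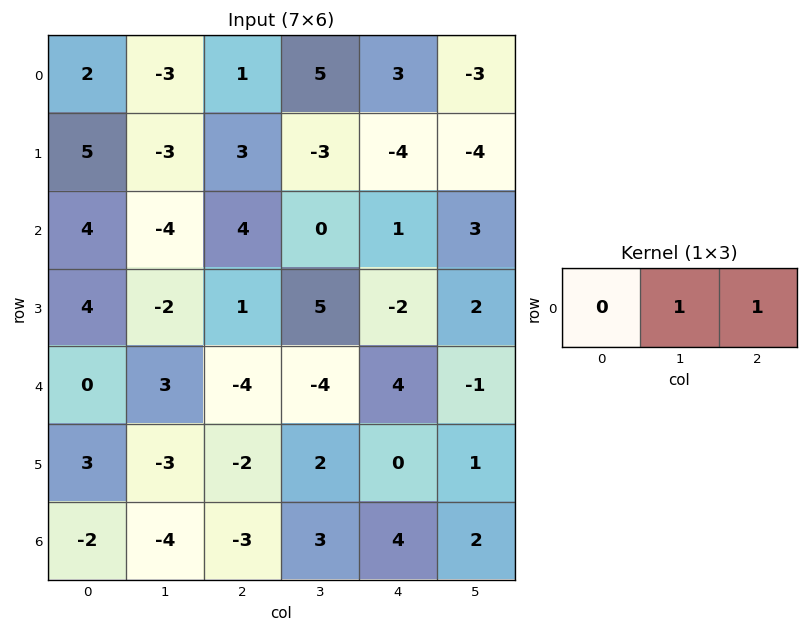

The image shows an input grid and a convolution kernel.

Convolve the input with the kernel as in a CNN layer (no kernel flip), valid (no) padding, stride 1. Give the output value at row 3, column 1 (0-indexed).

6

The receptive field on the input at this output position is [-2 1 5]. Elementwise product with the kernel and sum: 1·1 + 5·1.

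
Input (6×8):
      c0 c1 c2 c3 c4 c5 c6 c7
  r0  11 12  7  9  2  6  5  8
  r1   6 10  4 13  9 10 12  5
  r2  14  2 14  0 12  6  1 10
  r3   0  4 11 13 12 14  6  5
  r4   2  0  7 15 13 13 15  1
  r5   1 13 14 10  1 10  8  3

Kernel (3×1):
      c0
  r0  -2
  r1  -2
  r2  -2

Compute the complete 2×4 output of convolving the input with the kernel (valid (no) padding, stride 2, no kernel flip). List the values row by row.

-62 -50 -46 -36
-32 -64 -74 -44

Output[0,0]: The receptive field on the input at this output position is [11 / 6 / 14]. Elementwise product with the kernel and sum: 11·-2 + 6·-2 + 14·-2.
Output[0,1]: The receptive field on the input at this output position is [7 / 4 / 14]. Elementwise product with the kernel and sum: 7·-2 + 4·-2 + 14·-2.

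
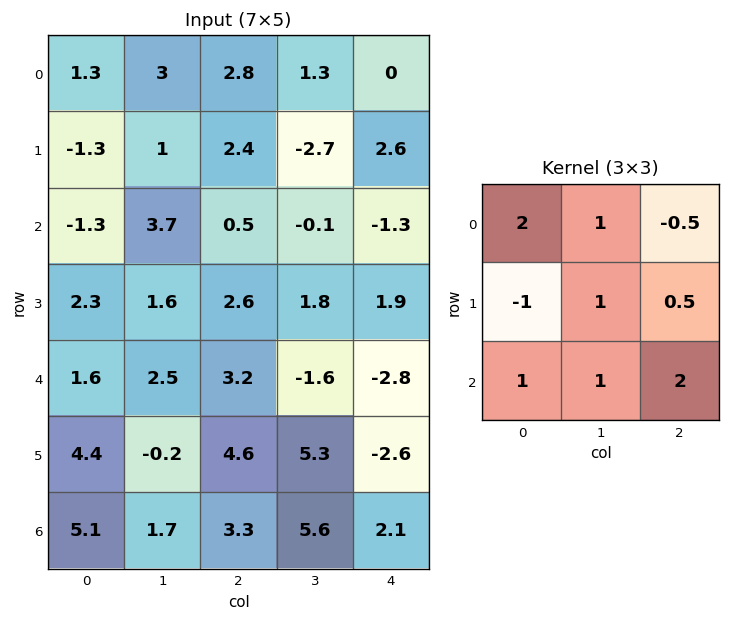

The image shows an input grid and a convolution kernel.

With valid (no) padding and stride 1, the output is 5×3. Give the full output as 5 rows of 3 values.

Output[0,0]: The receptive field on the input at this output position is [1.3 3 2.8 / -1.3 1 2.4 / -1.3 3.7 0.5]. Elementwise product with the kernel and sum: 1.3·2 + 3·1 + 2.8·-0.5 + -1.3·-1 + 1·1 + 2.4·0.5 + -1.3·1 + 3.7·1 + 0.5·2.

11.1 12.2 0.9
11.55 10.3 7.75
11.95 12.35 -2.3
20.8 19.8 4.55
15.2 32.65 18.7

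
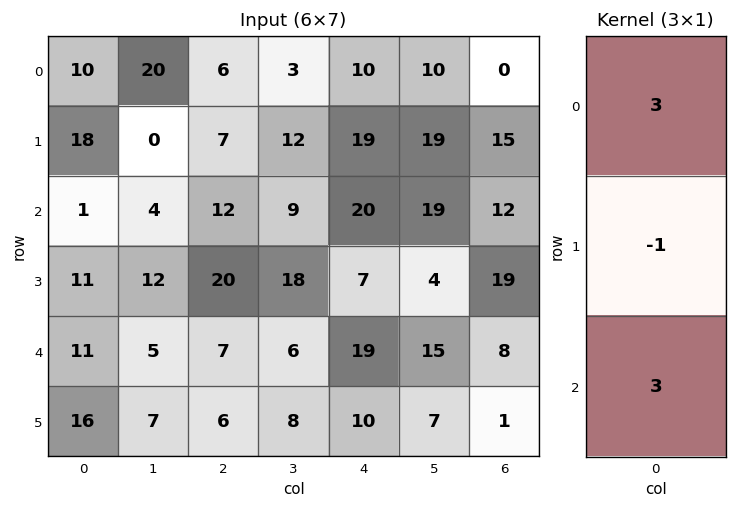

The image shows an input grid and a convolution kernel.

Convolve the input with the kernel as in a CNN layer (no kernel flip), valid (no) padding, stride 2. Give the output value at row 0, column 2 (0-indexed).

The receptive field on the input at this output position is [10 / 19 / 20]. Elementwise product with the kernel and sum: 10·3 + 19·-1 + 20·3.

71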